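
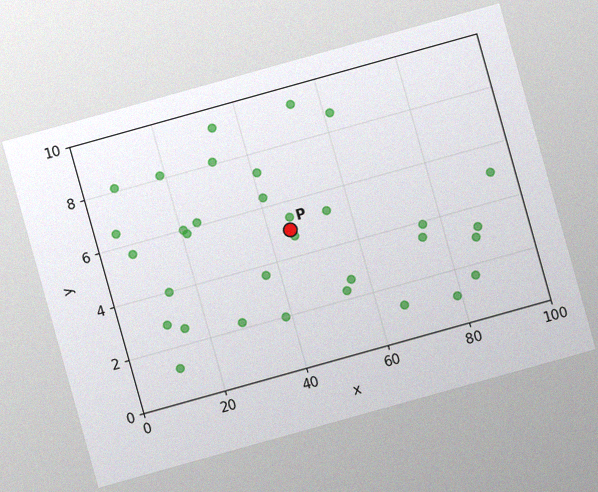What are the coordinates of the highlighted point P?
The chart is tilted about 16° counter-clockwise, with some photo noise. Following the gridlines from P to each axis, P sits at (45, 5).

(45, 5)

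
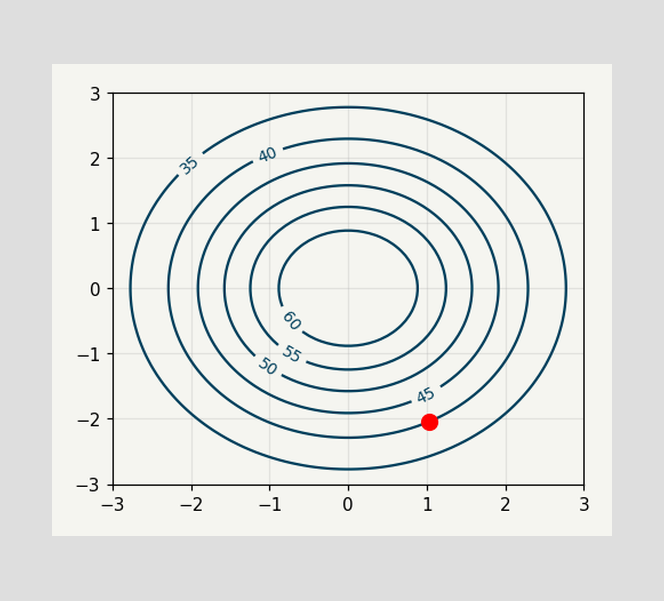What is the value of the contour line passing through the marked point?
The marked point sits on the contour labelled 40.

40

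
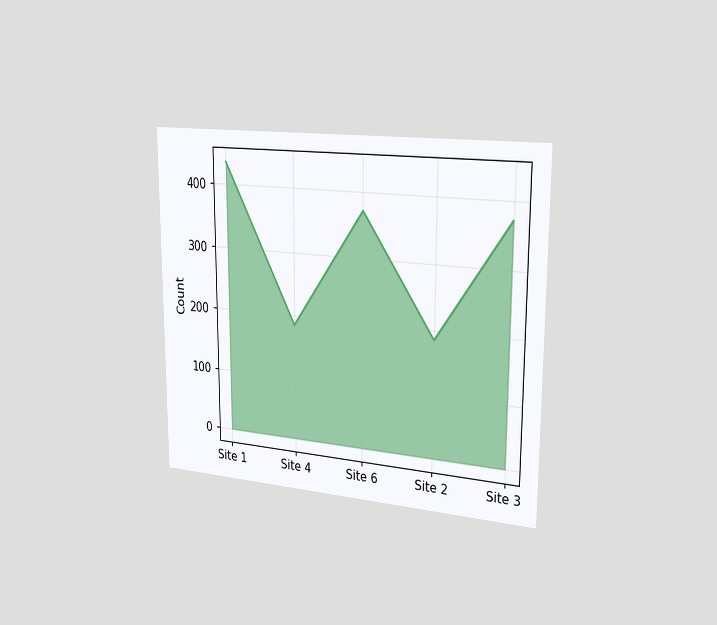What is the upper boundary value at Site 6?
372

The chart is viewed slightly from the right. At Site 6 the upper boundary is at 372.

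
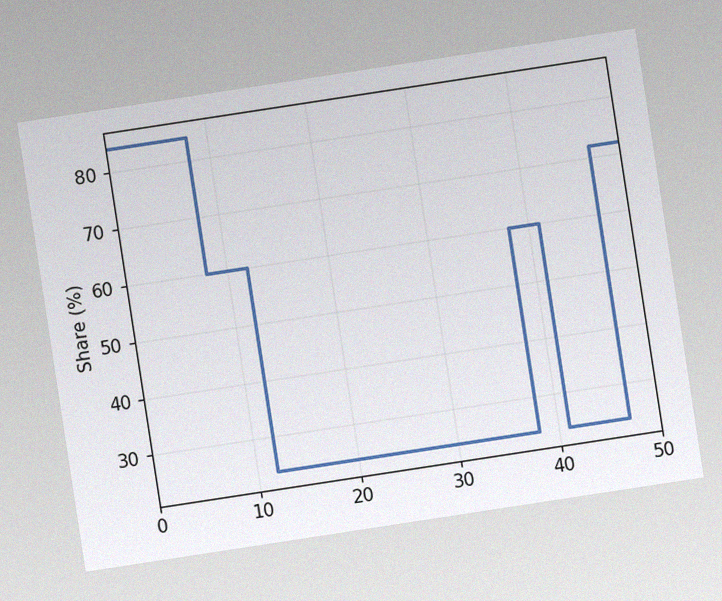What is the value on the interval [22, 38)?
24%

The chart is tilted about 9° counter-clockwise, with some photo noise. On [22, 38) the step sits at 24%.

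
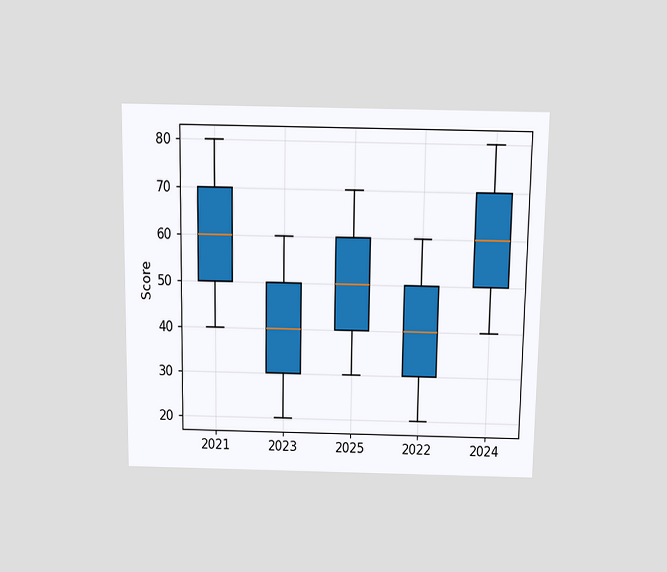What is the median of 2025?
50

The chart is viewed slightly from above. The median line in the 2025 box sits at 50.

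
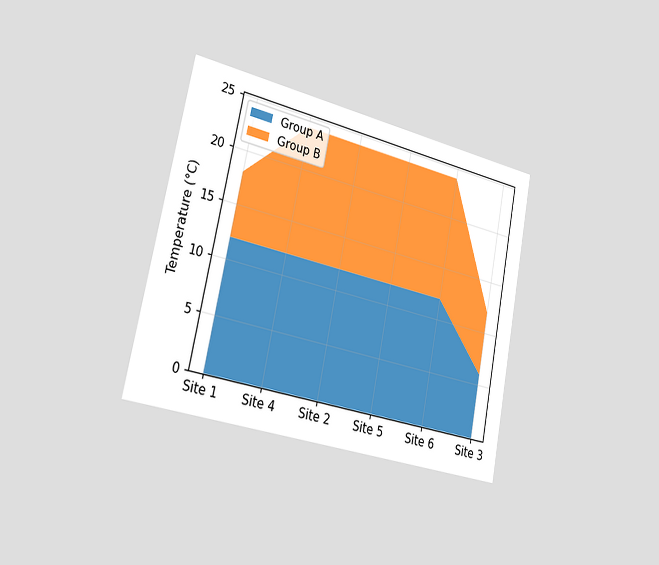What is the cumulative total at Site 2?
The chart is tilted about 11° clockwise and viewed slightly from the left. The stacked total at Site 2 reaches 24°C.

24°C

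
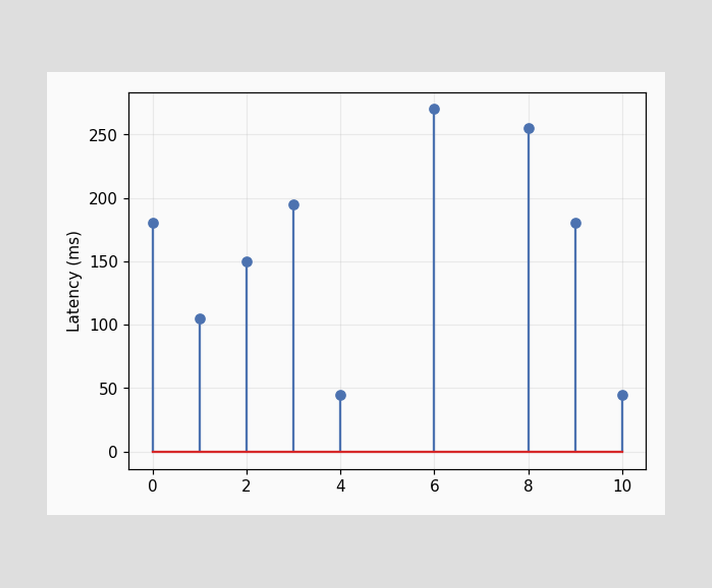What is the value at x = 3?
195ms

The stem at x=3 reaches 195ms.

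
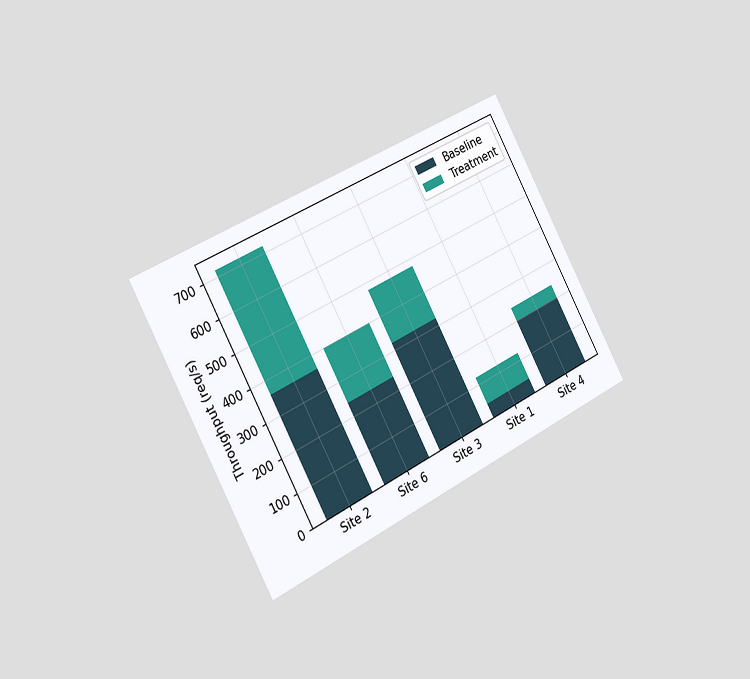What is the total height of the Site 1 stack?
120req/s

The chart is tilted about 29° counter-clockwise and viewed slightly from the left. The Site 1 stack's top reaches 120req/s on the y-axis.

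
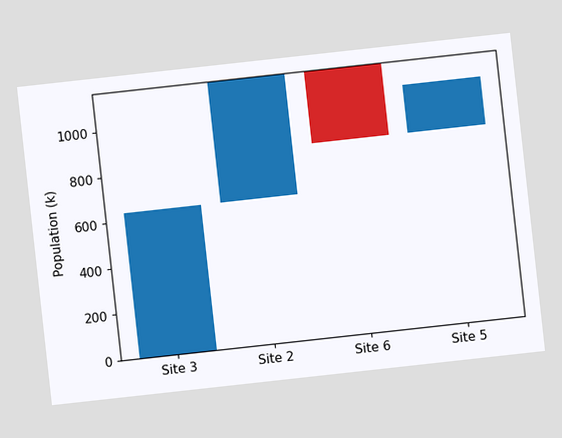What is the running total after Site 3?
The chart is tilted about 6° counter-clockwise. After Site 3 the running total reaches 636k.

636k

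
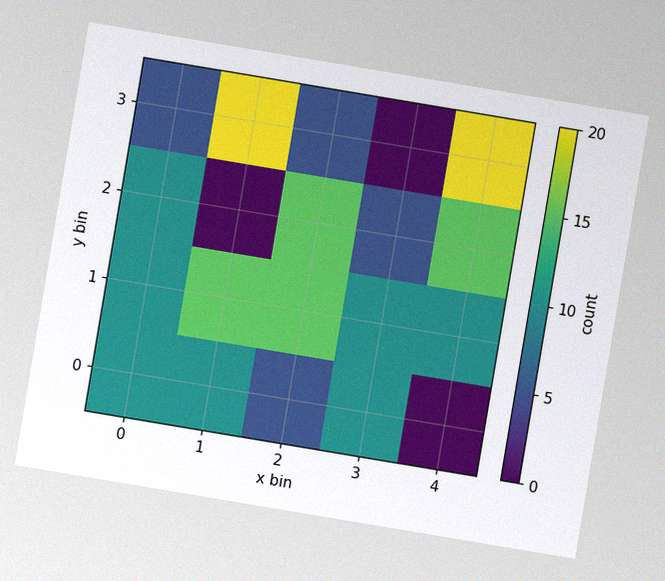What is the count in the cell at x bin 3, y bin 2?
The chart is tilted about 10° clockwise, with some photo noise. Matching the cell (3, 2) against the colorbar gives 5.

5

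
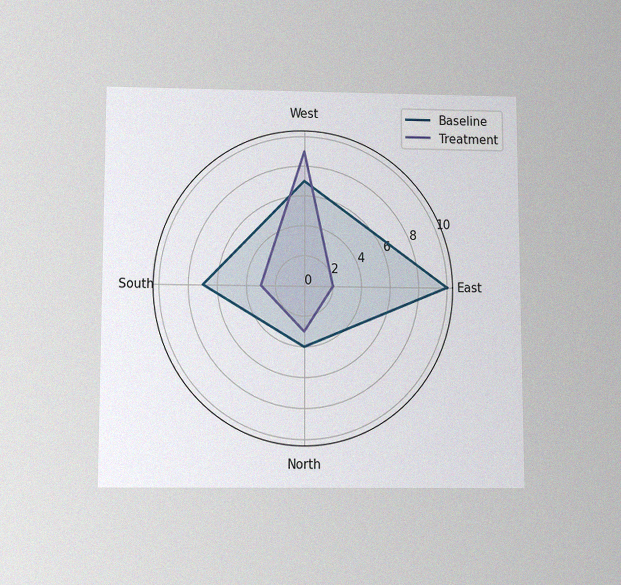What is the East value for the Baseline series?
10

The chart is viewed slightly from below, with some photo noise. On the East axis, Baseline reaches 10.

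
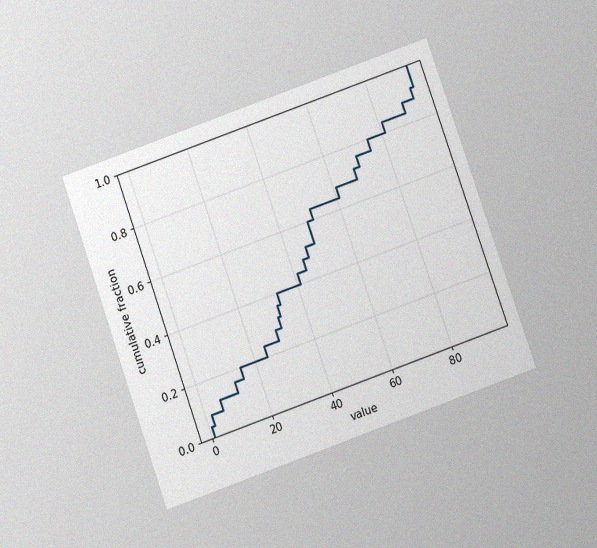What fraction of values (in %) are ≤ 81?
84%

The chart is tilted about 19° counter-clockwise and viewed slightly from below, with some photo noise. At x=81 the ECDF step is at 84%.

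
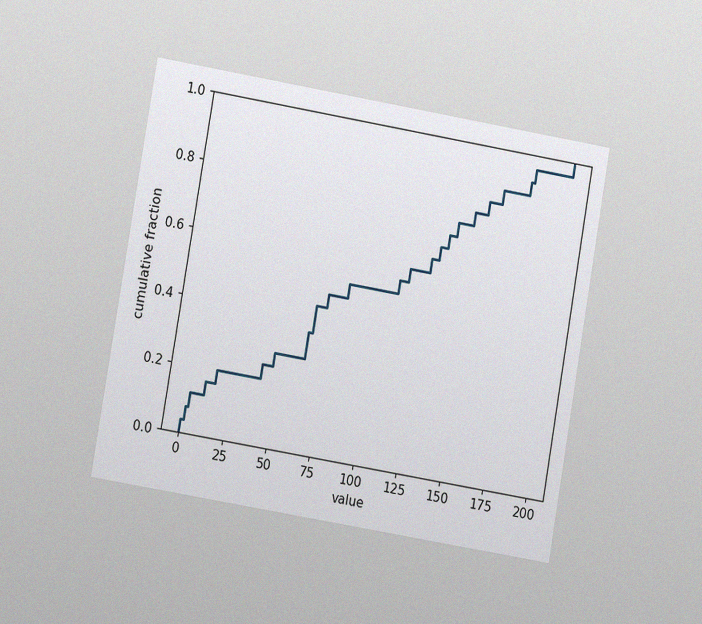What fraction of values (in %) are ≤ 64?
36%

The chart is tilted about 10° clockwise and viewed at a slight angle, with some photo noise. At x=64 the ECDF step is at 36%.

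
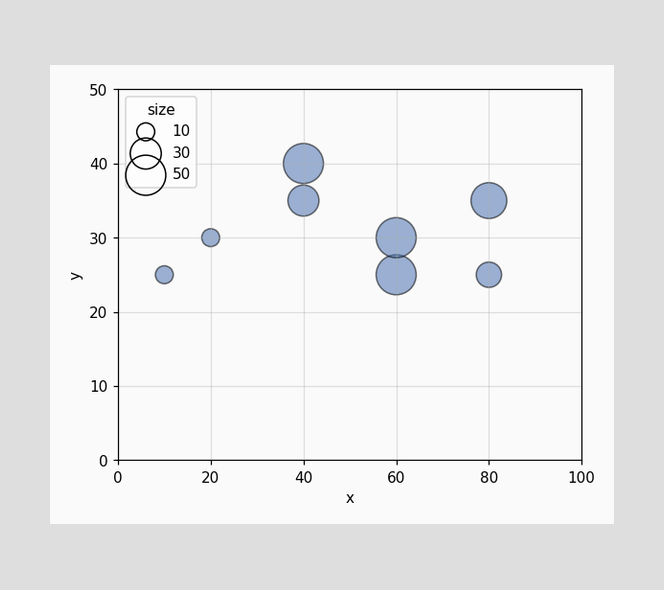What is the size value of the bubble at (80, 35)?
40

Matching the bubble at (80, 35) against the size legend gives 40.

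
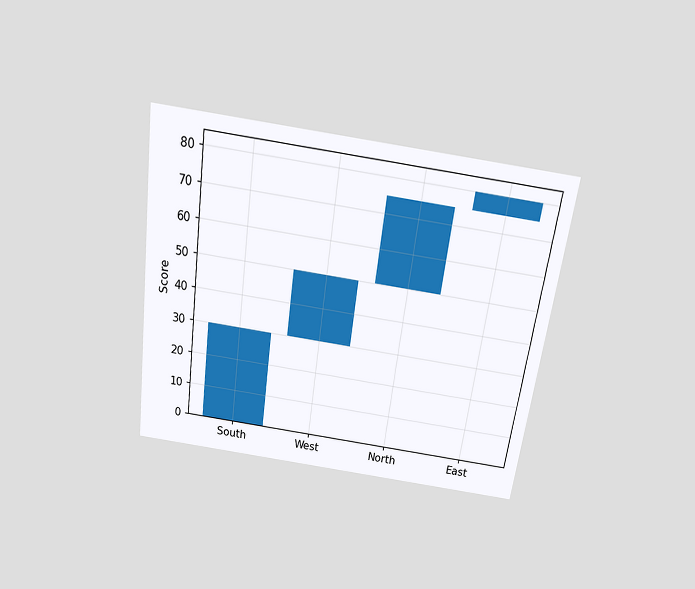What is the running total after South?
The chart is tilted about 8° clockwise and viewed slightly from above. After South the running total reaches 30.

30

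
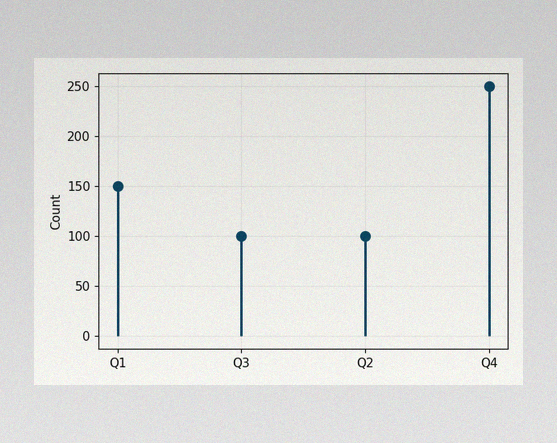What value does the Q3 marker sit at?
The image has some photo noise and uneven lighting. The Q3 marker sits at 100.

100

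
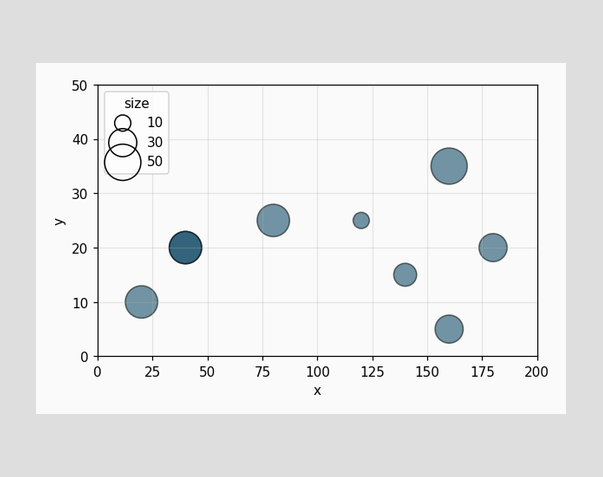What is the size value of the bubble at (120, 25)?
Matching the bubble at (120, 25) against the size legend gives 10.

10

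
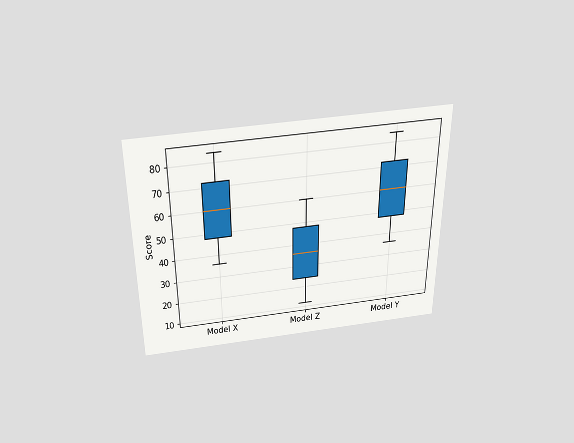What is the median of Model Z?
The chart is viewed slightly from above. The median line in the Model Z box sits at 36.

36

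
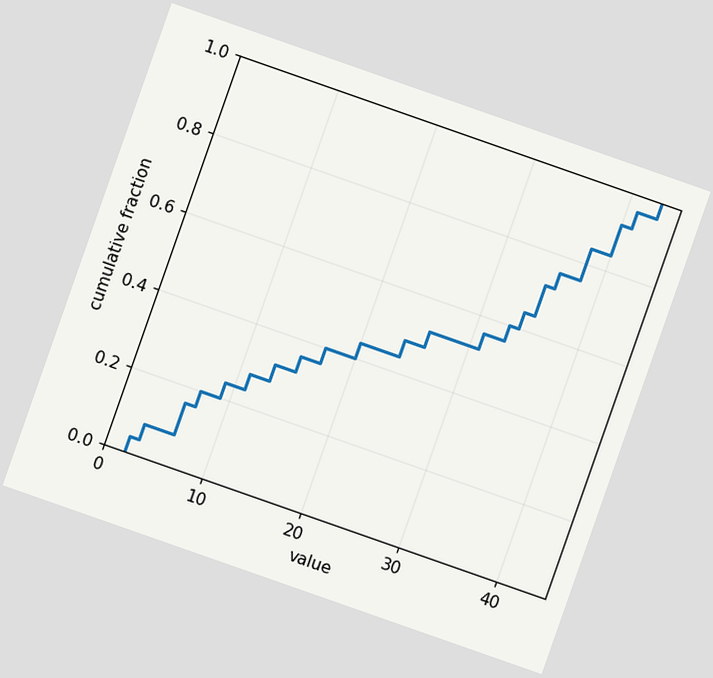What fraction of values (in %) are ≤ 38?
The chart is tilted about 19° clockwise. At x=38 the ECDF step is at 84%.

84%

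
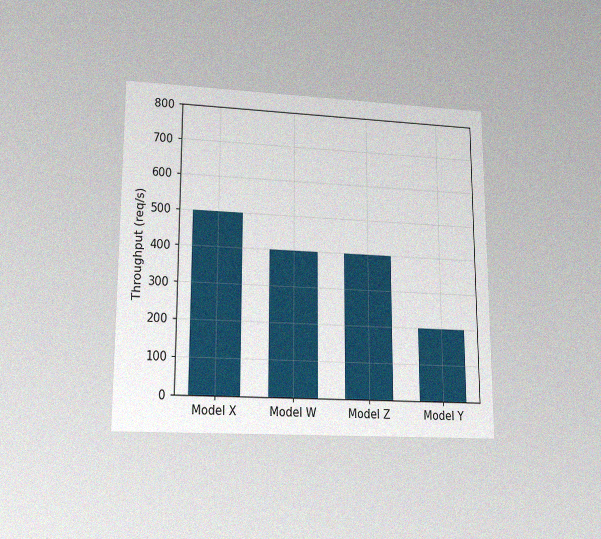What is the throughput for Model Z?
The chart is viewed at a slight angle, with some photo noise. Reading along the chart's y-axis, the Model Z bar reaches 400req/s.

400req/s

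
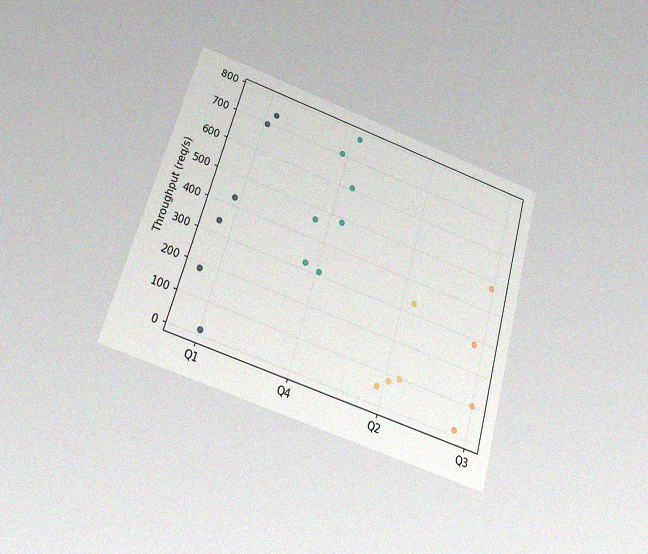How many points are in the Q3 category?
4

The chart is tilted about 16° clockwise and viewed slightly from below, with some photo noise. Counting the markers in the Q3 column gives 4.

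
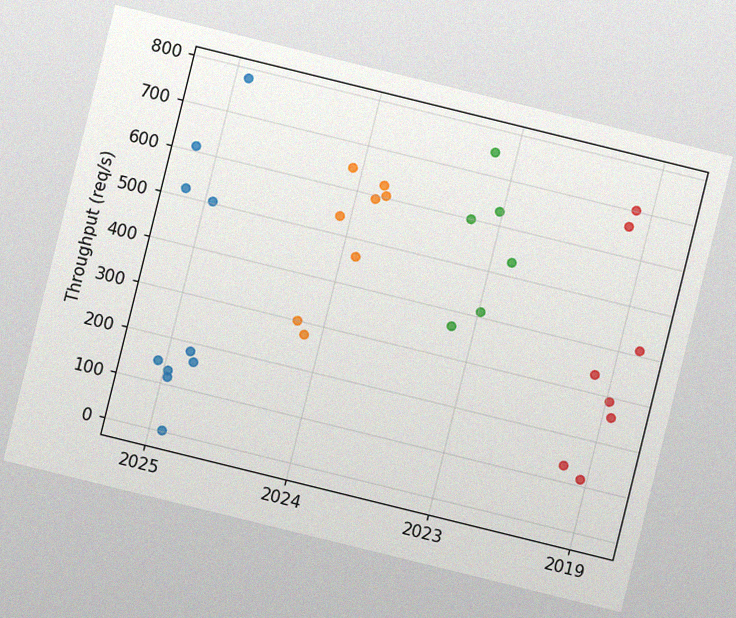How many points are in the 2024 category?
The chart is tilted about 14° clockwise, with some photo noise. Counting the markers in the 2024 column gives 8.

8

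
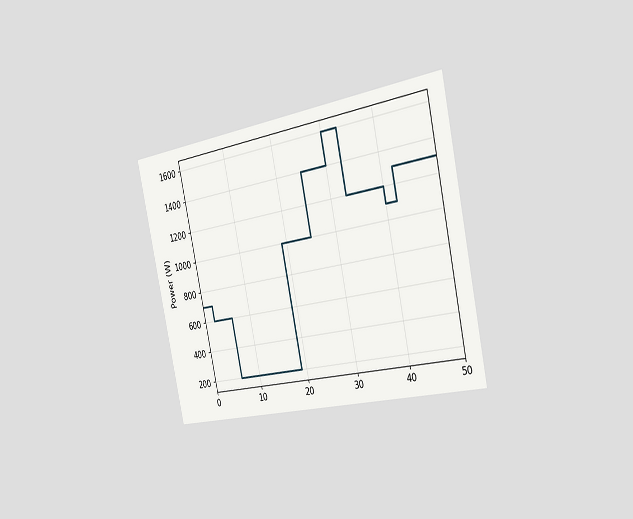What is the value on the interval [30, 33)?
The chart is tilted about 12° counter-clockwise and viewed slightly from the right. On [30, 33) the step sits at 1600W.

1600W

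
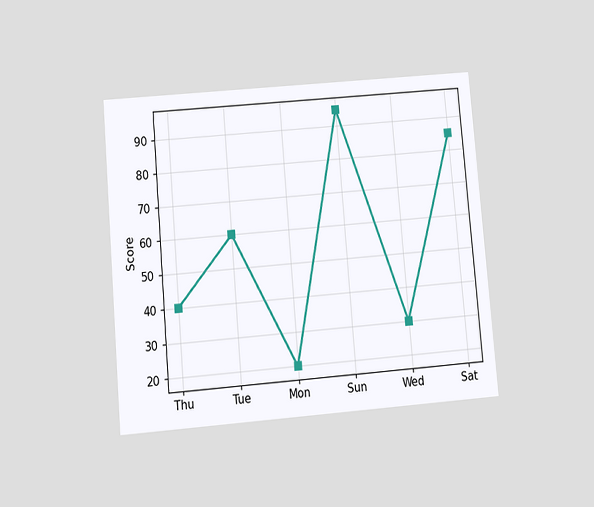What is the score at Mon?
20

The chart is tilted about 5° counter-clockwise and viewed slightly from below. At Mon, the line is at 20.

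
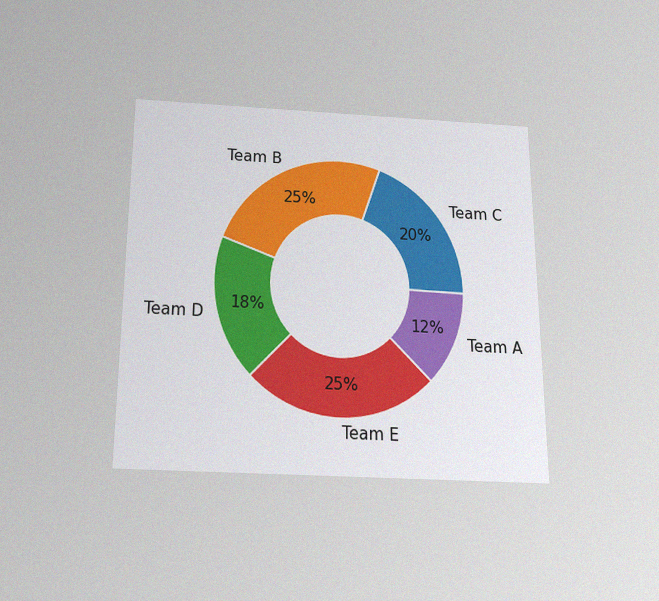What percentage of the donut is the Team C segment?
The chart is viewed slightly from below, with some photo noise. The Team C segment takes up 20% of the ring.

20%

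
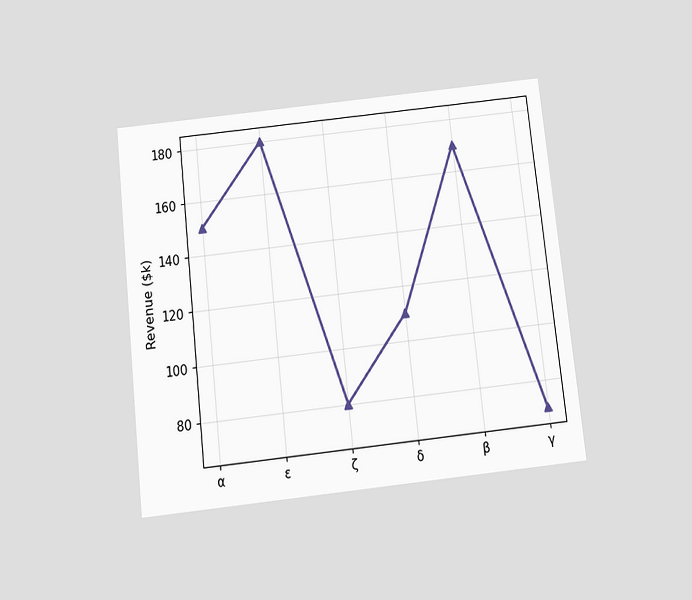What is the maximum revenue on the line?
$180k

The chart is tilted about 6° counter-clockwise and viewed slightly from below. The highest point is at ε, and reading across to the y-axis gives $180k.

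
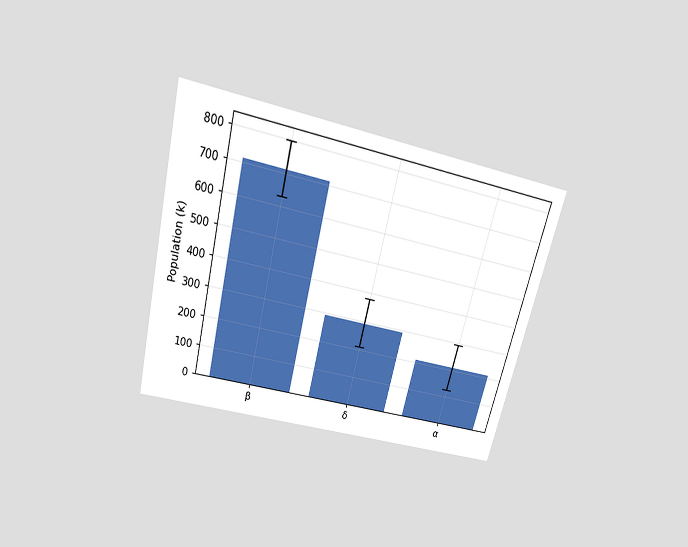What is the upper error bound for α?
The chart is tilted about 14° clockwise and viewed slightly from above. The α bar's upper whisker reaches 294k.

294k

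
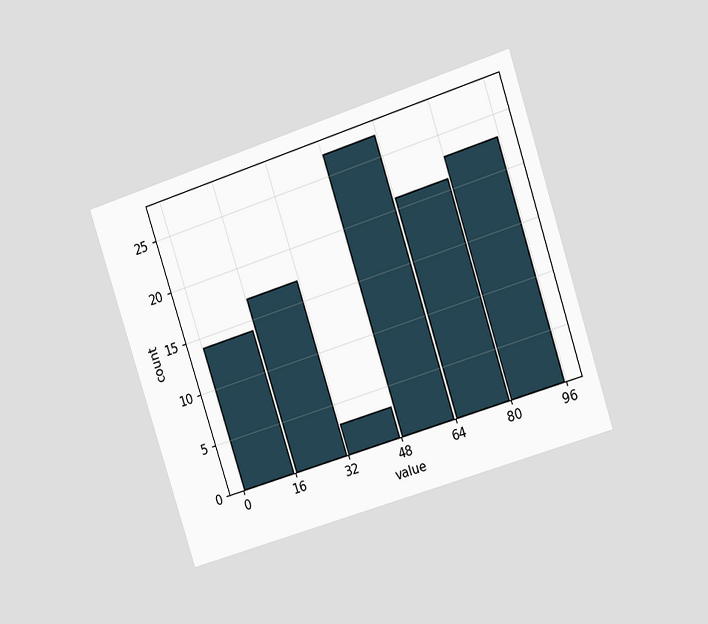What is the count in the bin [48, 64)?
27

The chart is tilted about 18° counter-clockwise and viewed at a slight angle. The [48, 64) bin has height 27.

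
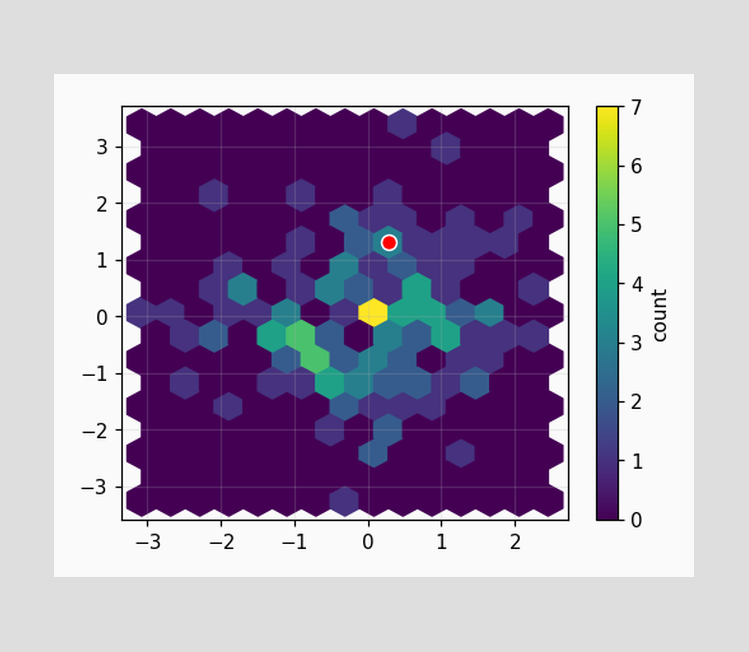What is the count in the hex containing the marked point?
3

The marked hex reads 3 on the colorbar.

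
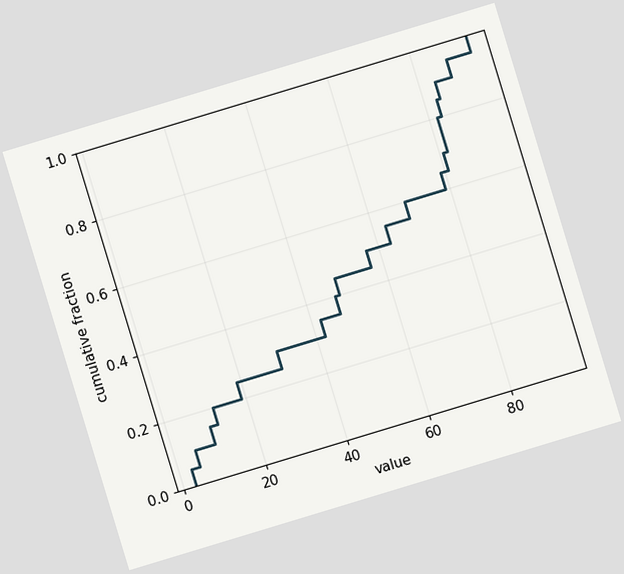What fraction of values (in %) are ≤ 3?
The chart is tilted about 17° counter-clockwise. At x=3 the ECDF step is at 5%.

5%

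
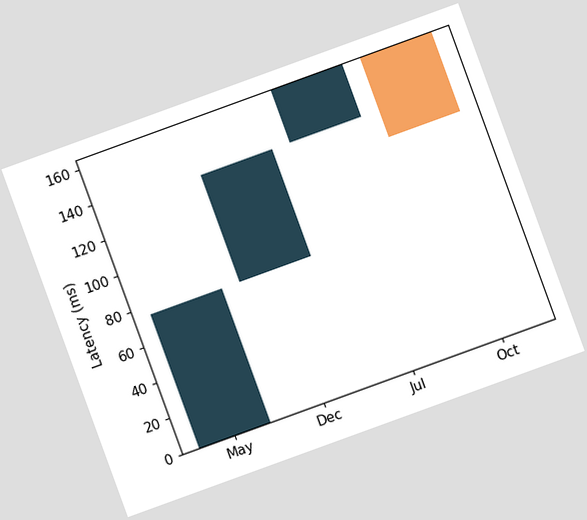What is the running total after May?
75ms

The chart is tilted about 20° counter-clockwise. After May the running total reaches 75ms.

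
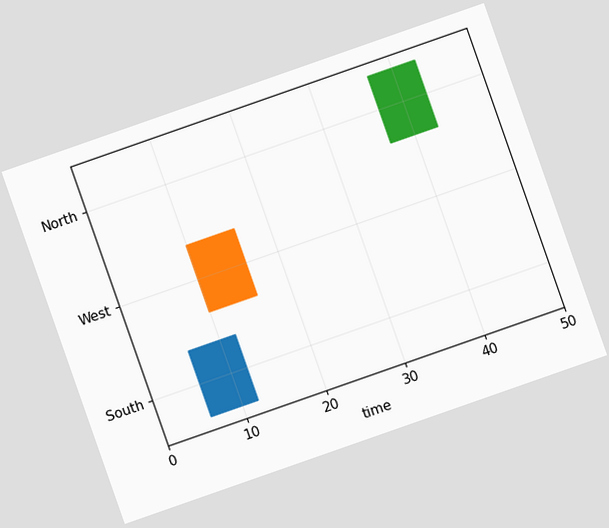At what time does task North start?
The chart is tilted about 19° counter-clockwise. The North bar begins at t=37.

37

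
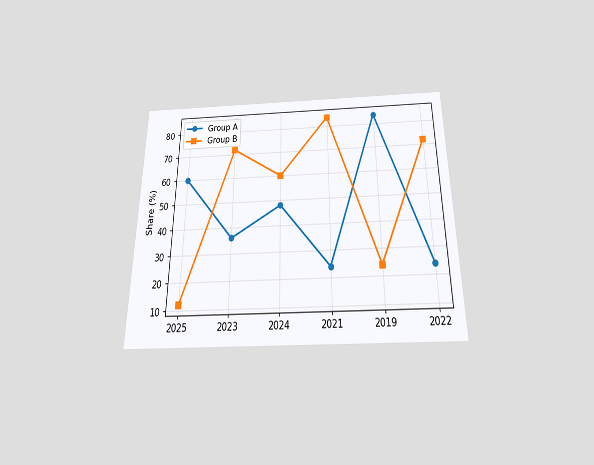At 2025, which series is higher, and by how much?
The chart is viewed slightly from below. At 2025, Group A sits above the other line by 48%.

Group A, by 48%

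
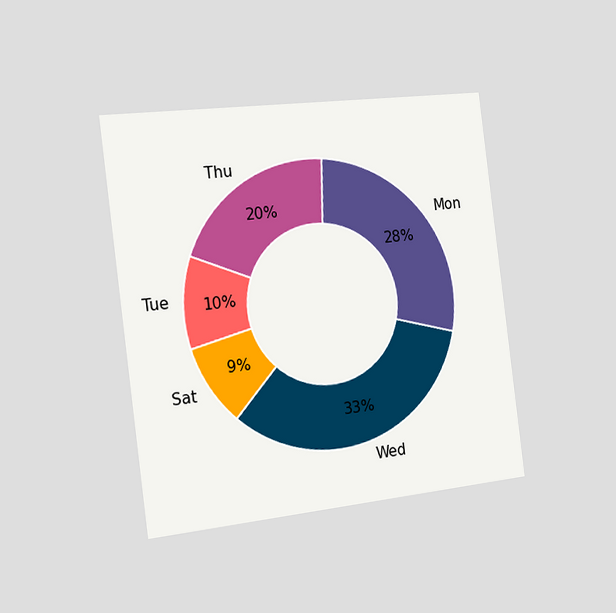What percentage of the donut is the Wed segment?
33%

The chart is tilted about 7° counter-clockwise and viewed slightly from the left. The Wed segment takes up 33% of the ring.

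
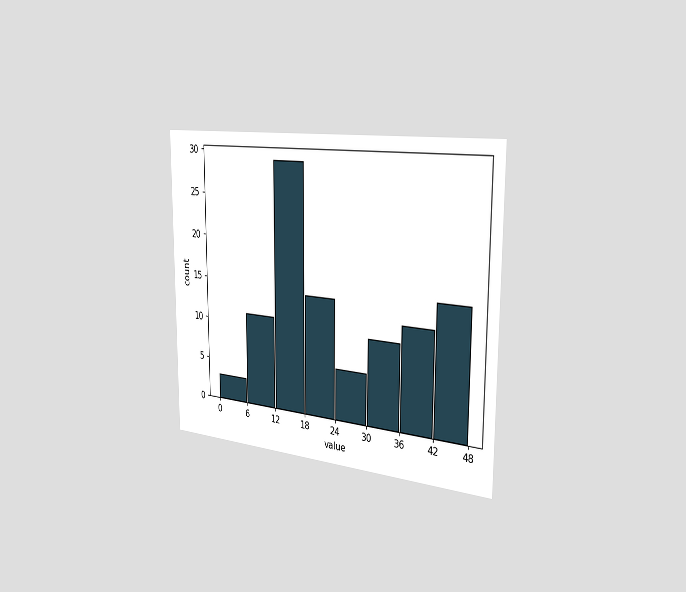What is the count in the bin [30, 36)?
The chart is viewed slightly from the right. The [30, 36) bin has height 10.

10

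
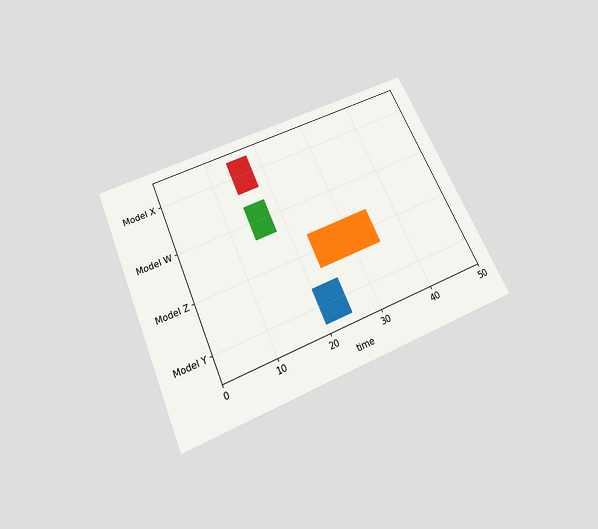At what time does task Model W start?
14

The chart is tilted about 24° counter-clockwise and viewed slightly from below. The Model W bar begins at t=14.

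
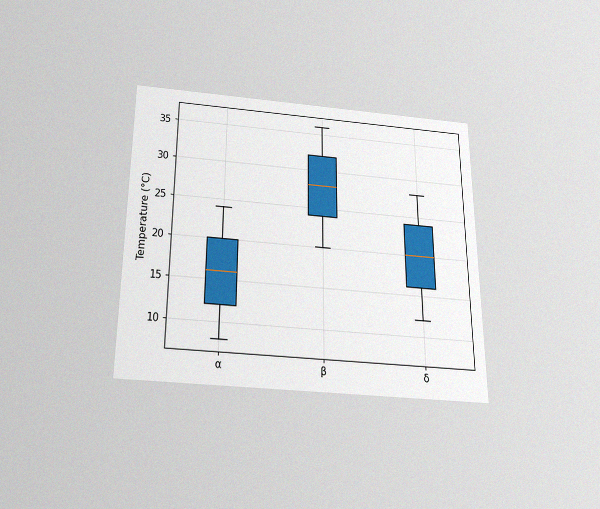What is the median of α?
16°C

The chart is viewed slightly from below, with some photo noise. The median line in the α box sits at 16°C.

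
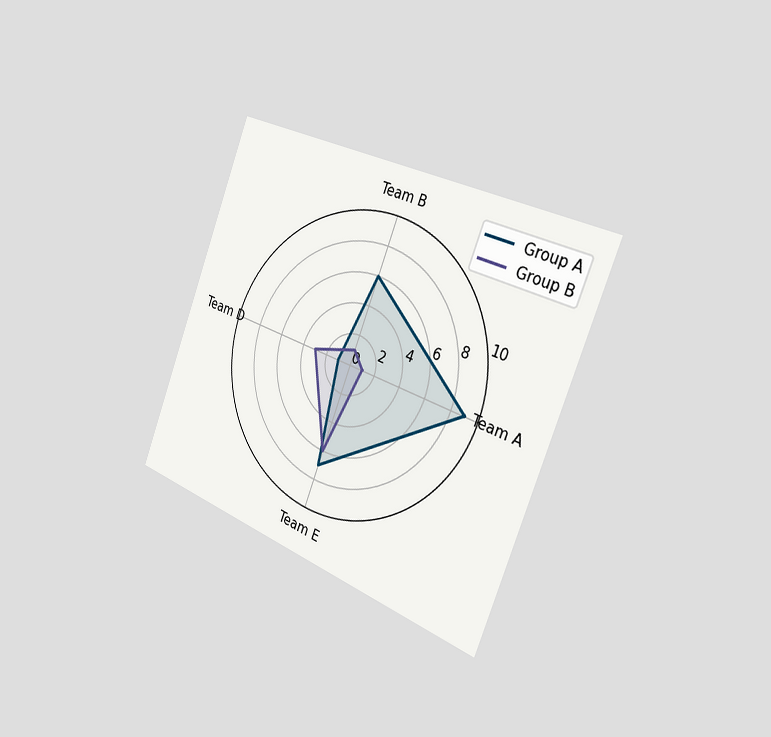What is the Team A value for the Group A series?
The chart is tilted about 21° clockwise and viewed slightly from the right. On the Team A axis, Group A reaches 9.

9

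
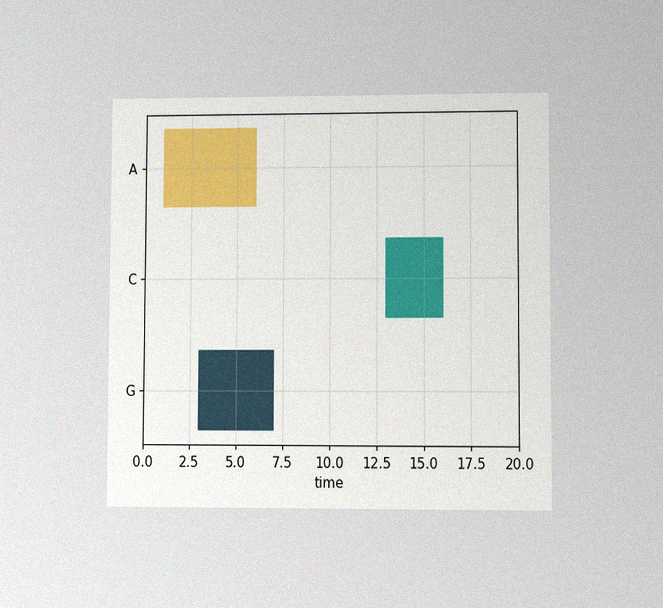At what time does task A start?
1

The chart is viewed at a slight angle, with some photo noise. The A bar begins at t=1.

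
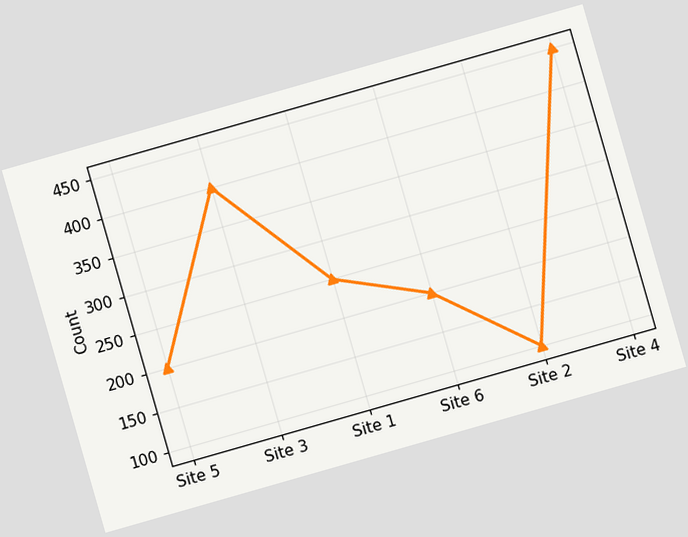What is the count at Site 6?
The chart is tilted about 16° counter-clockwise. At Site 6, the line is at 200.

200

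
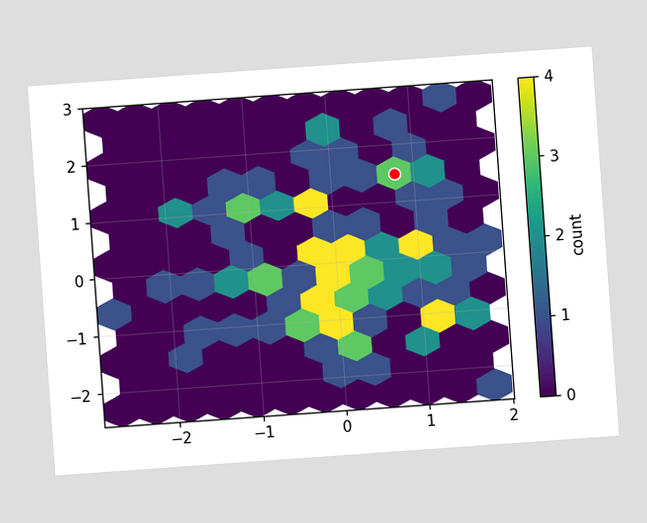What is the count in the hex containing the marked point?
3

The chart is tilted about 4° counter-clockwise. The marked hex reads 3 on the colorbar.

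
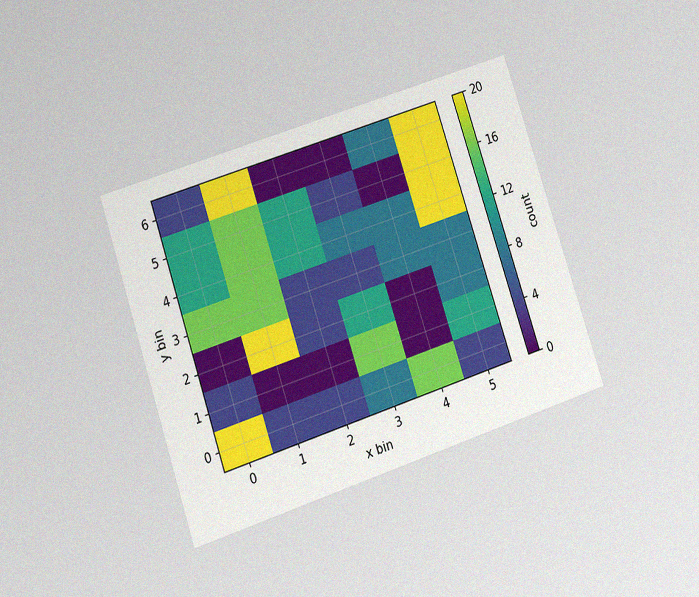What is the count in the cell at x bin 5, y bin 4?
The chart is tilted about 19° counter-clockwise and viewed at a slight angle, with some photo noise. Matching the cell (5, 4) against the colorbar gives 20.

20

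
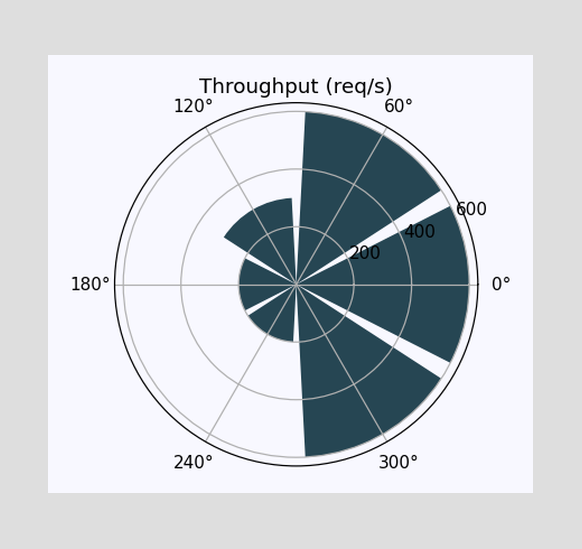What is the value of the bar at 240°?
200req/s

The bar at 240° reaches 200req/s on the radial axis.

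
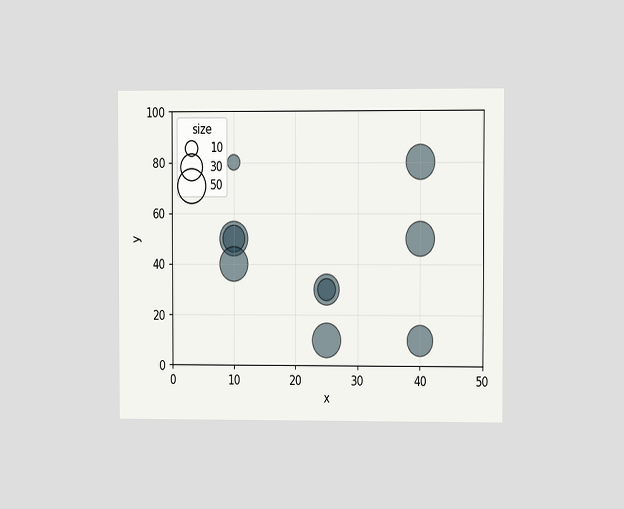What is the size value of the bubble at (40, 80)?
The chart is viewed at a slight angle. Matching the bubble at (40, 80) against the size legend gives 50.

50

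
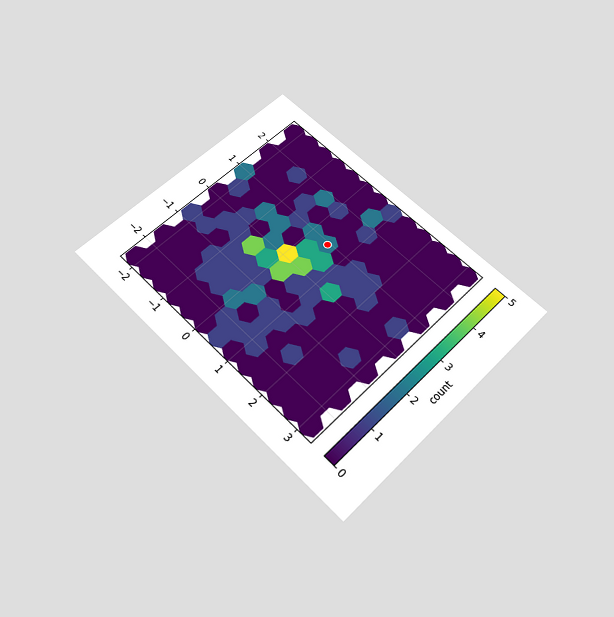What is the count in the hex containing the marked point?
2

The chart is tilted about 45° clockwise and viewed slightly from below. The marked hex reads 2 on the colorbar.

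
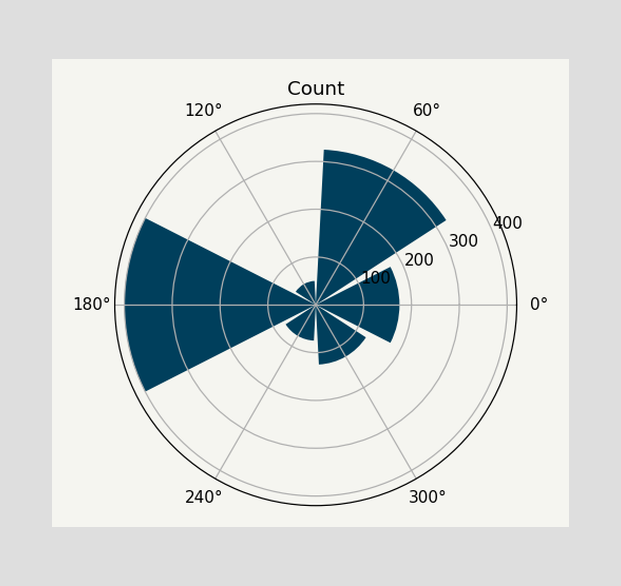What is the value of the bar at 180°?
The bar at 180° reaches 400 on the radial axis.

400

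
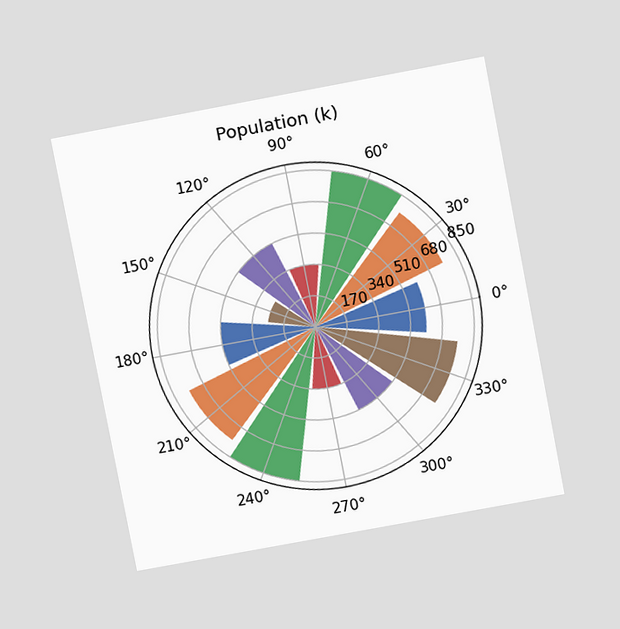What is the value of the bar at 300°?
The chart is tilted about 11° counter-clockwise and viewed at a slight angle. The bar at 300° reaches 510k on the radial axis.

510k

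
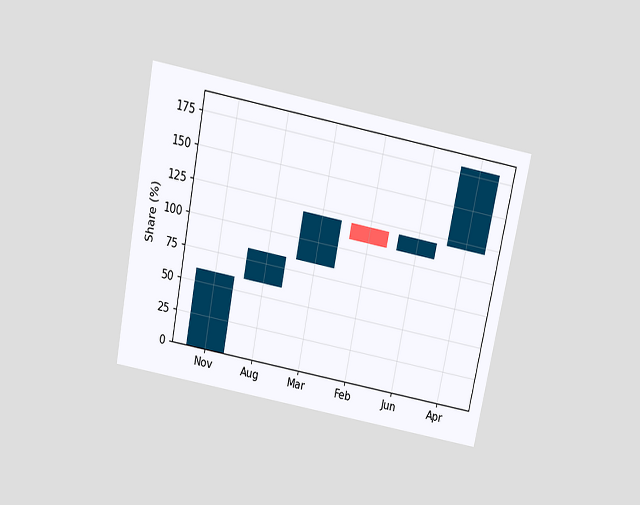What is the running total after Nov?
The chart is tilted about 11° clockwise and viewed slightly from above. After Nov the running total reaches 60%.

60%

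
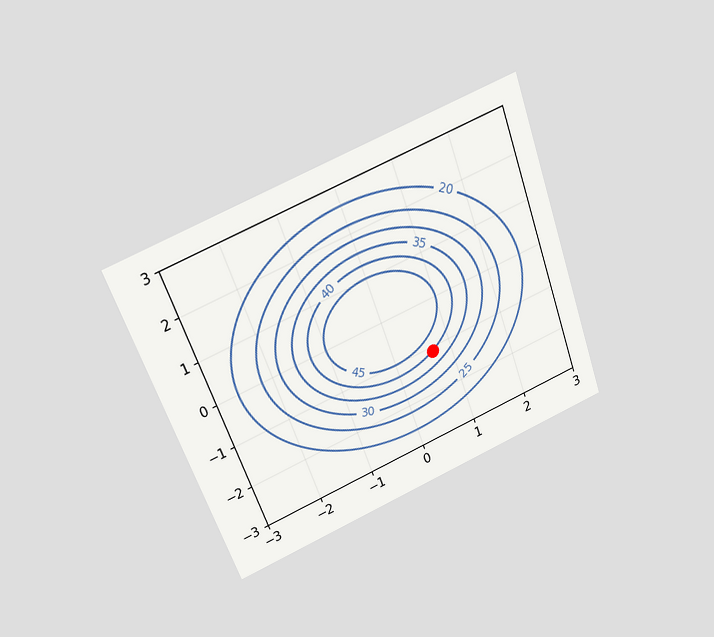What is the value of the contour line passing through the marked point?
40

The chart is tilted about 21° counter-clockwise and viewed slightly from above. The marked point sits on the contour labelled 40.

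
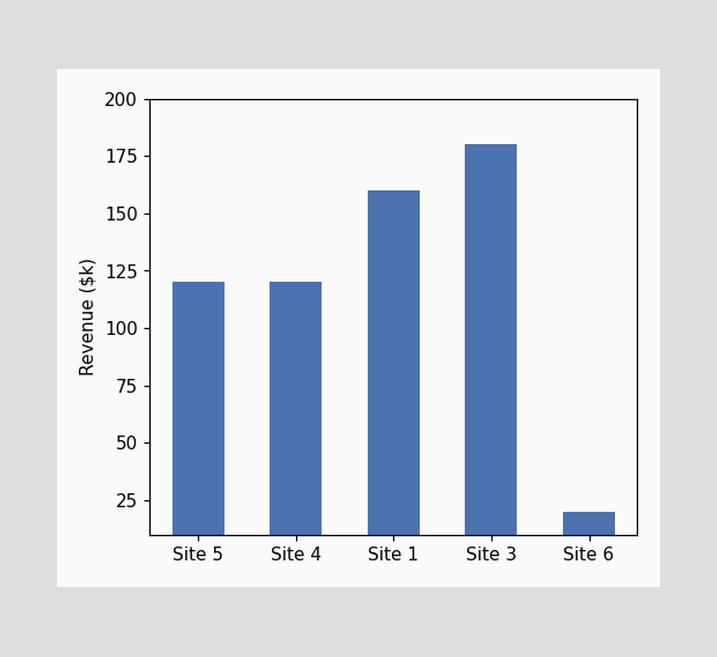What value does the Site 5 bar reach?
Reading along the chart's y-axis, the Site 5 bar reaches $120k.

$120k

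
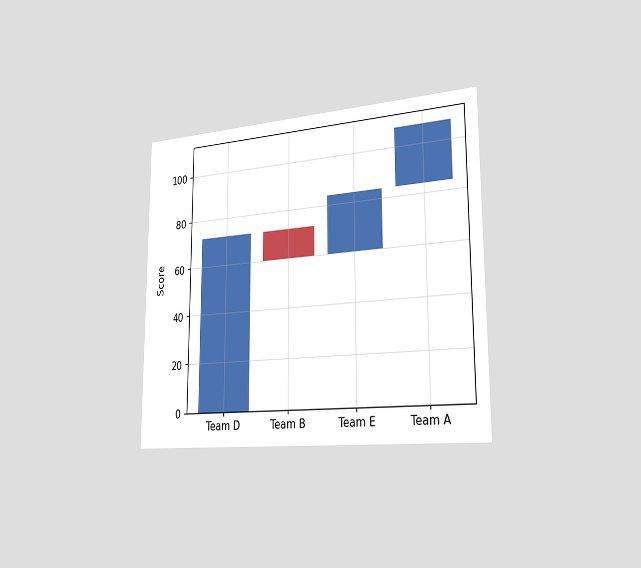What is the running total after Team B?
The chart is viewed slightly from the right. After Team B the running total reaches 60.

60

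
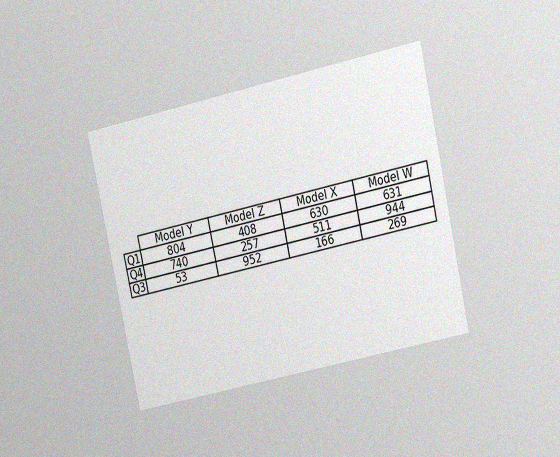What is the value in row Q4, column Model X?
The chart is tilted about 12° counter-clockwise and viewed at a slight angle, with some photo noise. The (Q4, Model X) cell reads 511.

511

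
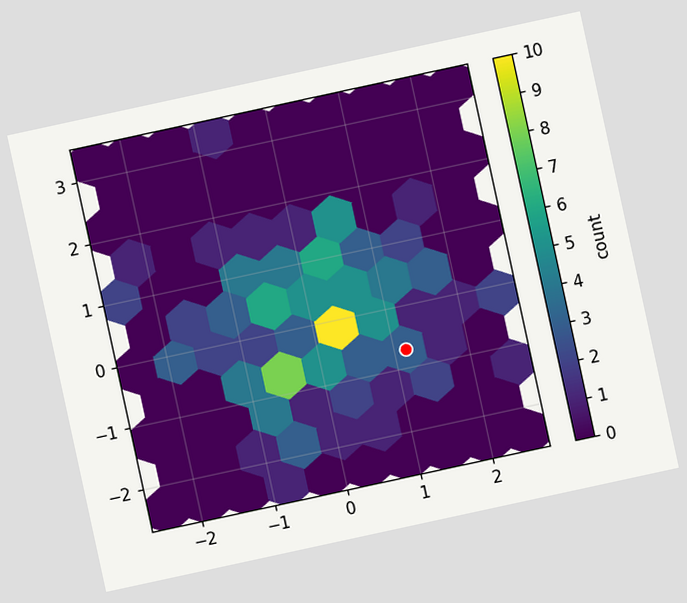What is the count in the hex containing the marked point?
The chart is tilted about 12° counter-clockwise. The marked hex reads 3 on the colorbar.

3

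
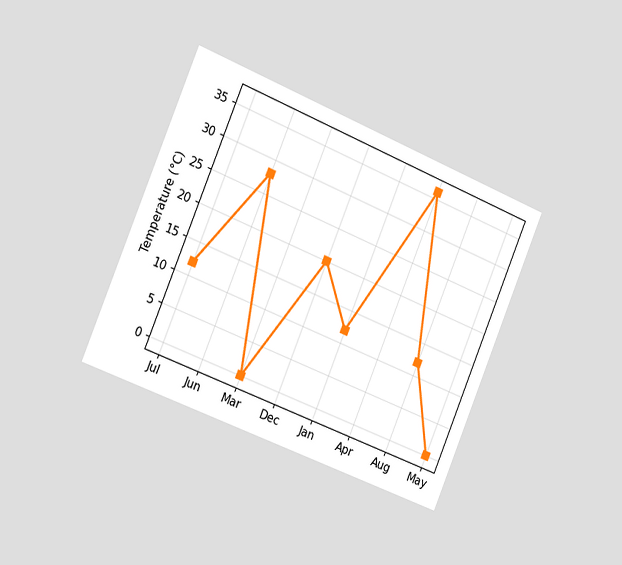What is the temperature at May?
0°C

The chart is tilted about 23° clockwise and viewed slightly from the left. At May, the line is at 0°C.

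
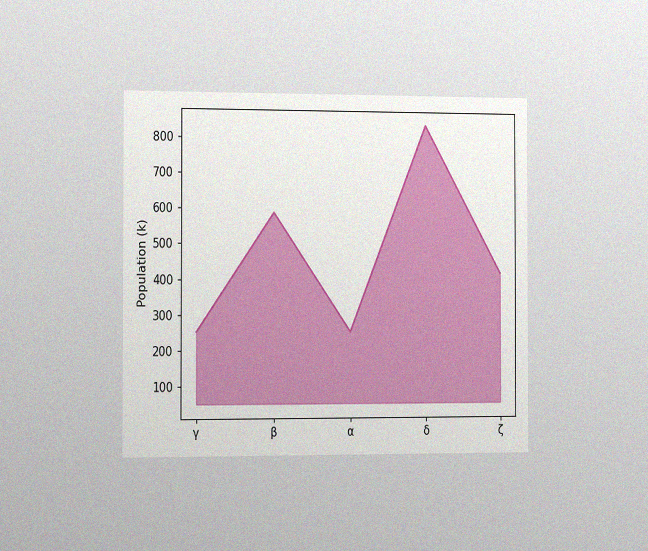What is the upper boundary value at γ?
252k

The chart is viewed slightly from the left, with some photo noise. At γ the upper boundary is at 252k.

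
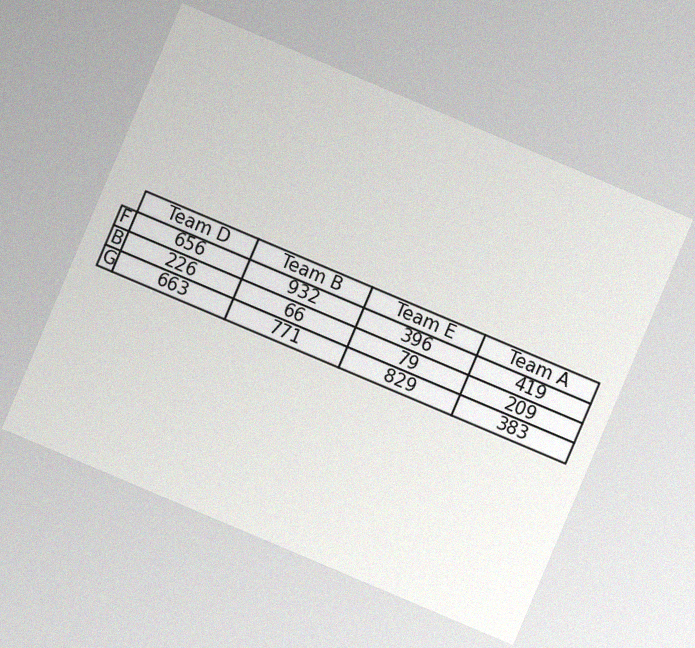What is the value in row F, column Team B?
The chart is tilted about 23° clockwise, with some photo noise. The (F, Team B) cell reads 932.

932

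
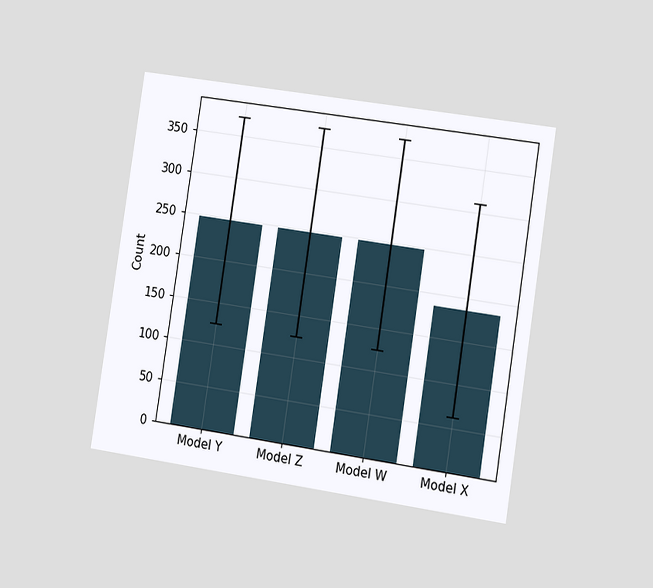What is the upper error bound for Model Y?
The chart is tilted about 9° clockwise and viewed slightly from the right. The Model Y bar's upper whisker reaches 372.

372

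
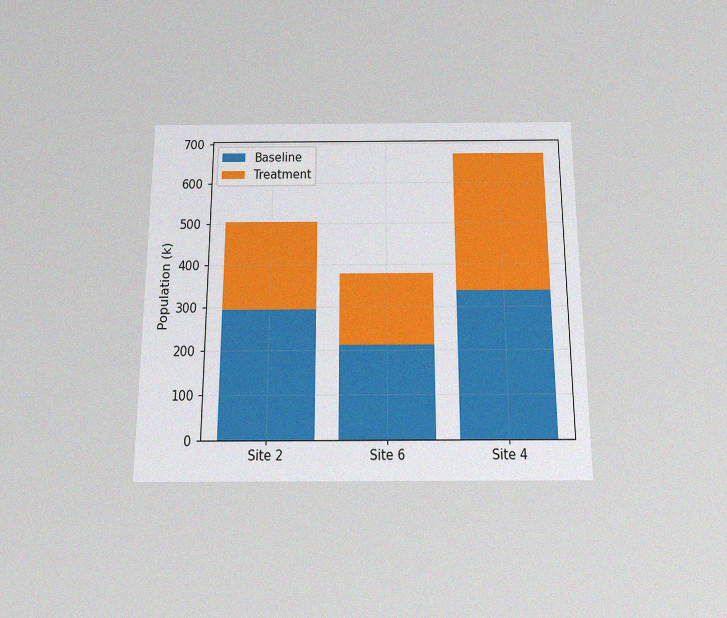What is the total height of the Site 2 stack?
The chart is viewed slightly from below, with some photo noise. The Site 2 stack's top reaches 504k on the y-axis.

504k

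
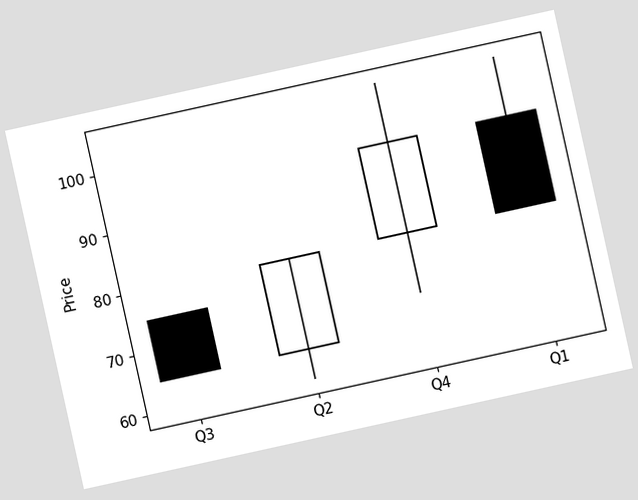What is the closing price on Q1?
80

The chart is tilted about 12° counter-clockwise. The Q1 candle closes at 80.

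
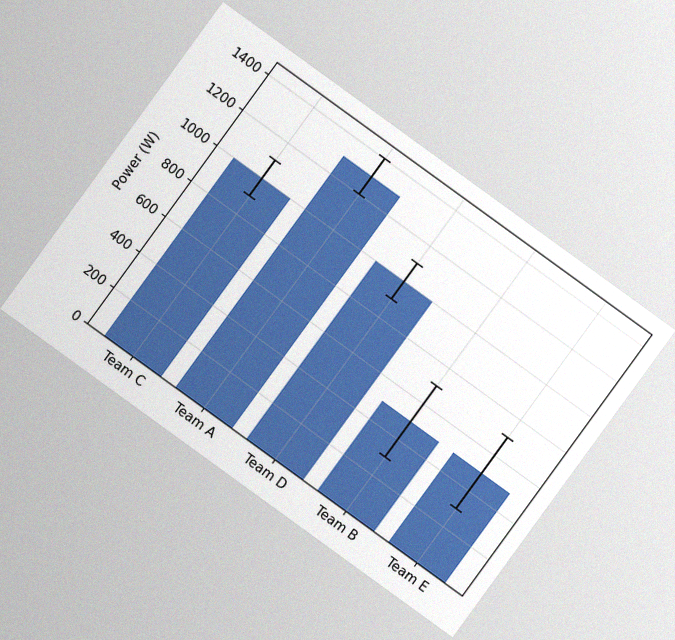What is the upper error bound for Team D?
The chart is tilted about 36° clockwise, with some photo noise. The Team D bar's upper whisker reaches 1100W.

1100W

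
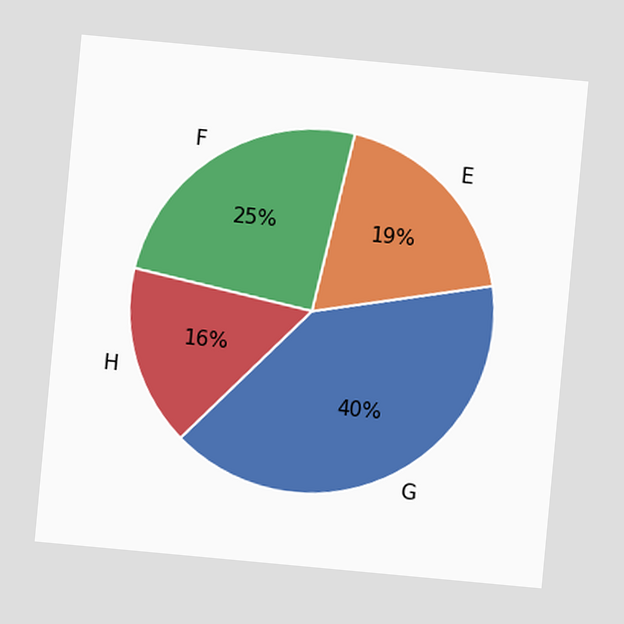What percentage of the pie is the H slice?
The chart is tilted about 5° clockwise. The H slice takes up 16% of the pie.

16%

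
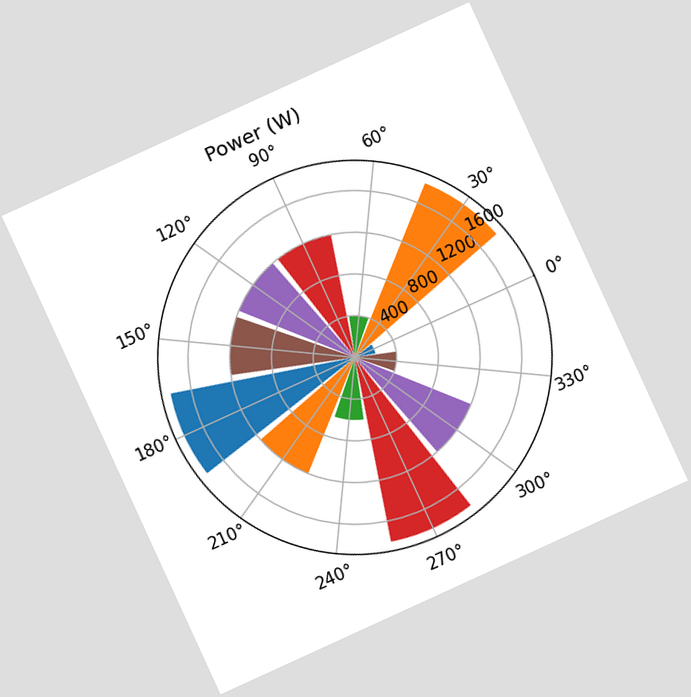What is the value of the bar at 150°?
1200W

The chart is tilted about 25° counter-clockwise. The bar at 150° reaches 1200W on the radial axis.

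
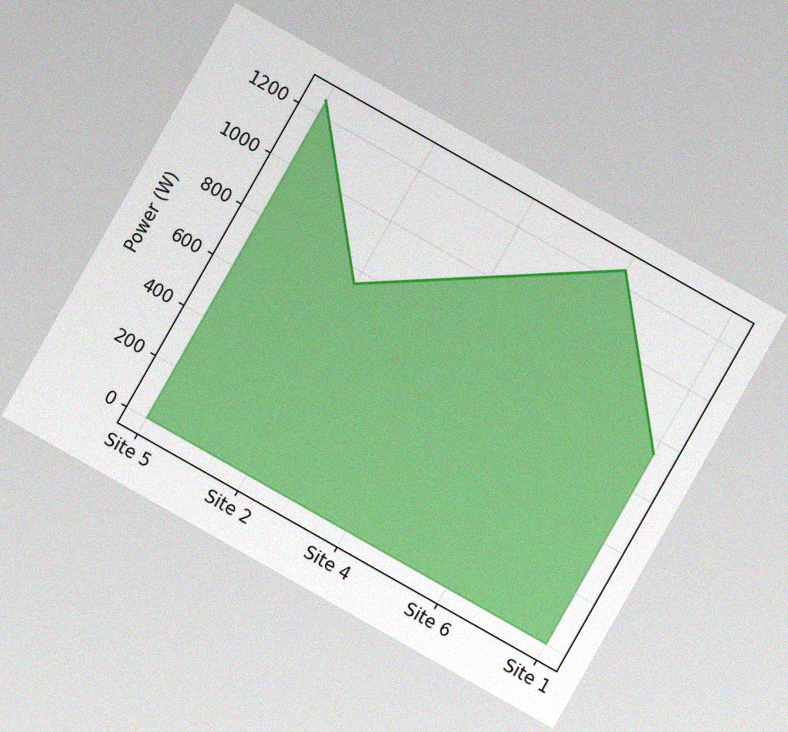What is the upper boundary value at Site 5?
The chart is tilted about 30° clockwise, with some photo noise. At Site 5 the upper boundary is at 1250W.

1250W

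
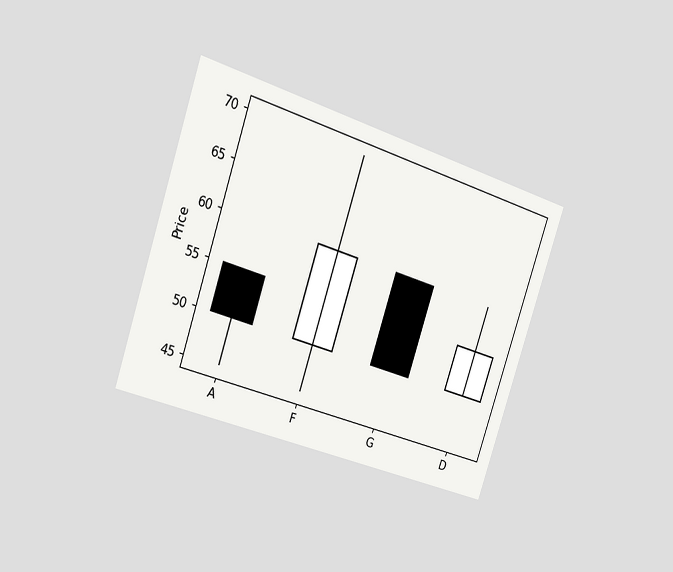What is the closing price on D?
55

The chart is tilted about 18° clockwise and viewed slightly from the left. The D candle closes at 55.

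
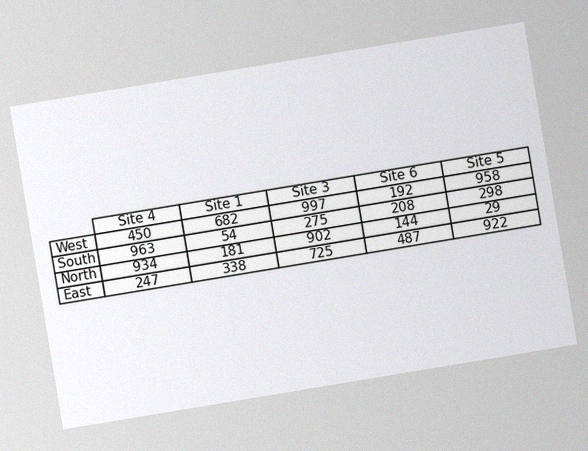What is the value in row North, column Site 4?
934

The chart is tilted about 9° counter-clockwise, with some photo noise. The (North, Site 4) cell reads 934.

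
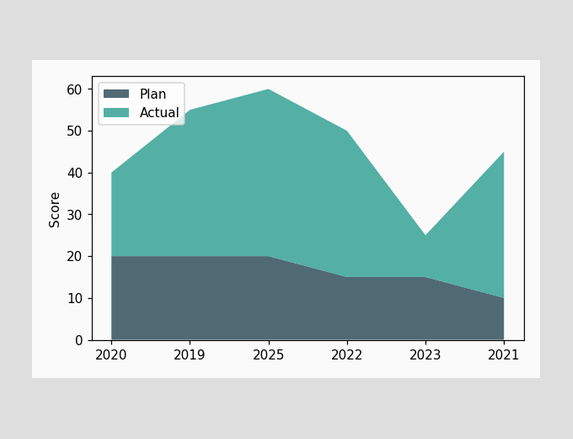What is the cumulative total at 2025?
The stacked total at 2025 reaches 60.

60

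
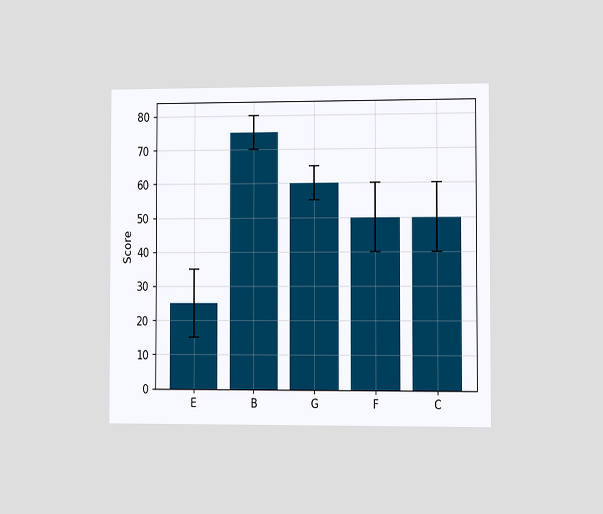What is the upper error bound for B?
The chart is viewed slightly from the right. The B bar's upper whisker reaches 80.

80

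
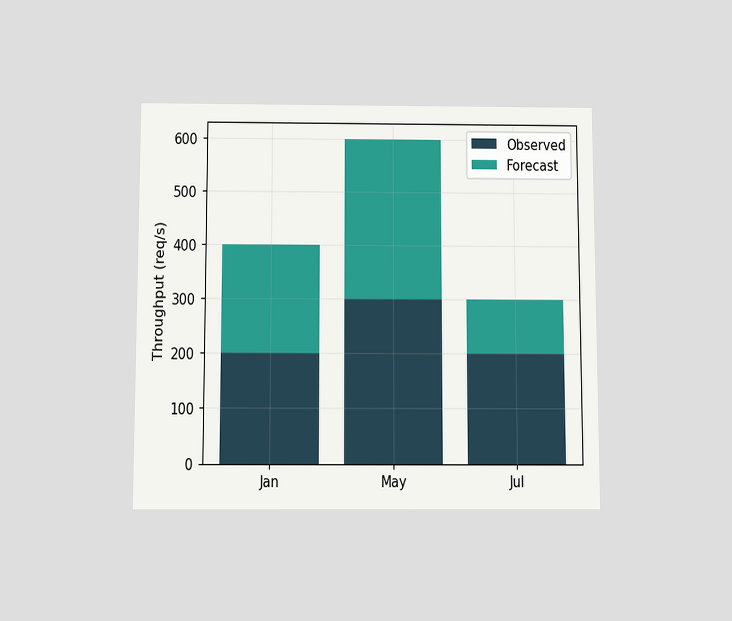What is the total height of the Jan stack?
The chart is viewed slightly from below. The Jan stack's top reaches 400req/s on the y-axis.

400req/s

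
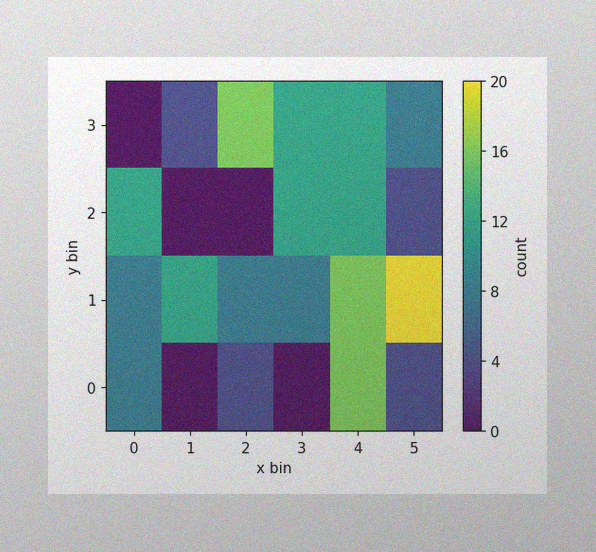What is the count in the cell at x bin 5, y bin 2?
The image has some photo noise and uneven lighting. Matching the cell (5, 2) against the colorbar gives 4.

4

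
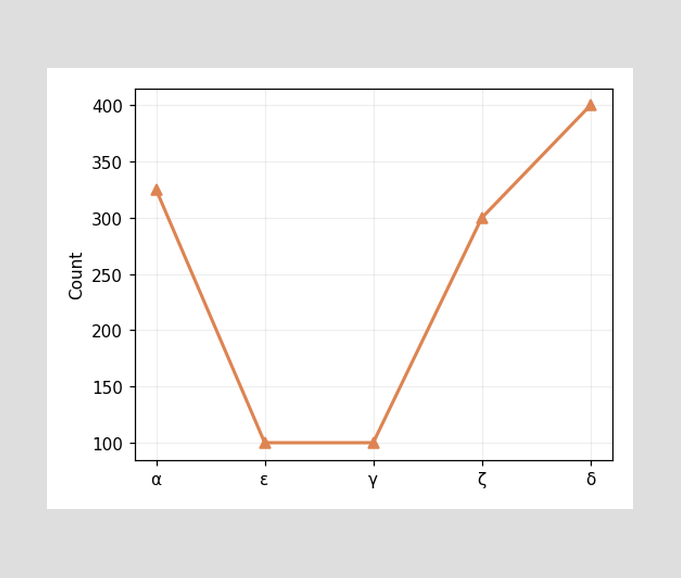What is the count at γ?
At γ, the line is at 100.

100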